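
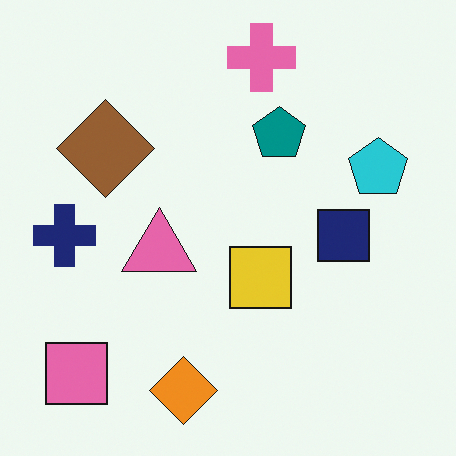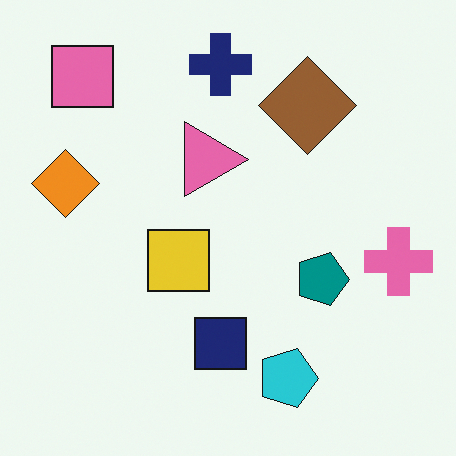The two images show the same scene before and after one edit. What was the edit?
It was rotated 90° clockwise.

The pink square sits in the bottom-left of the first image and the top-left of the second — consistent with a whole-image 90° clockwise rotation.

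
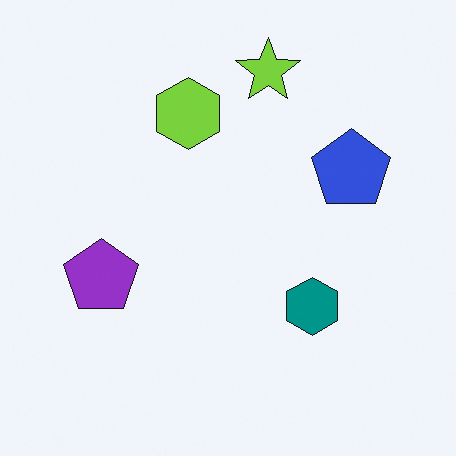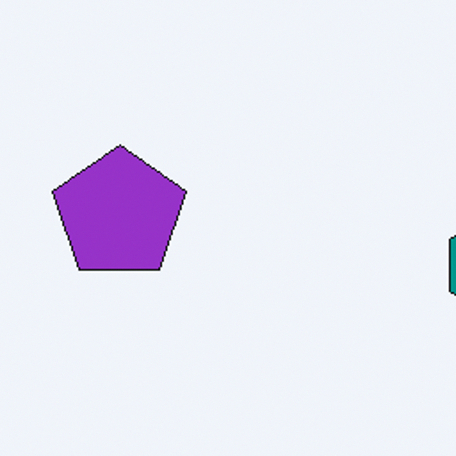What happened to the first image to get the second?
This is the original image cropped to a noticeably smaller region and rescaled.

The visible shapes are larger and the field of view is narrower; shapes near the original edges may be partly or wholly outside the frame — a crop-and-rescale.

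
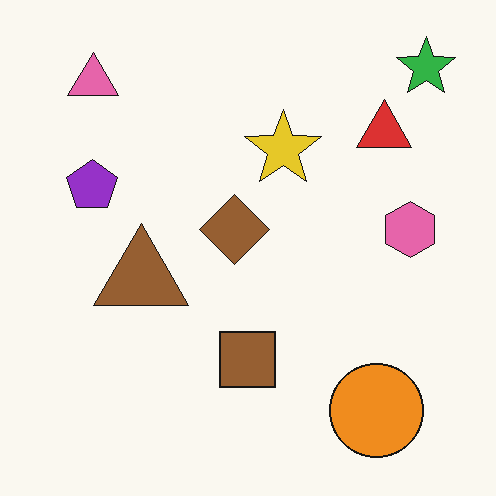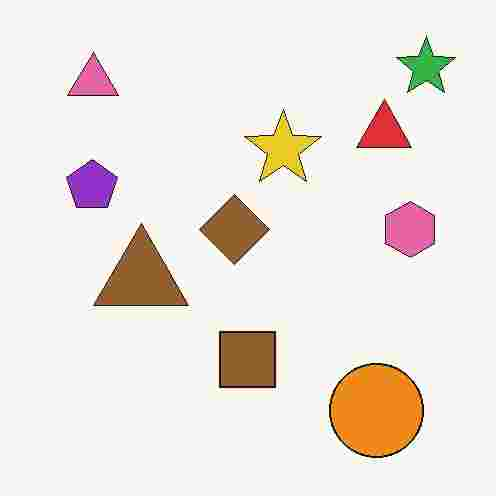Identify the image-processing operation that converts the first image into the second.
The transformation is: heavily JPEG-compressed with obvious blocking artifacts.

Blocky 8×8 compression artifacts appear around shape edges and the flat background shows ringing — characteristic JPEG degradation.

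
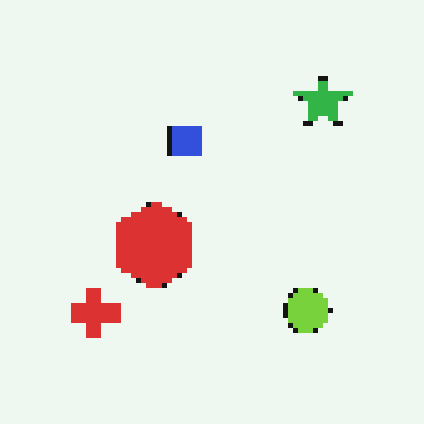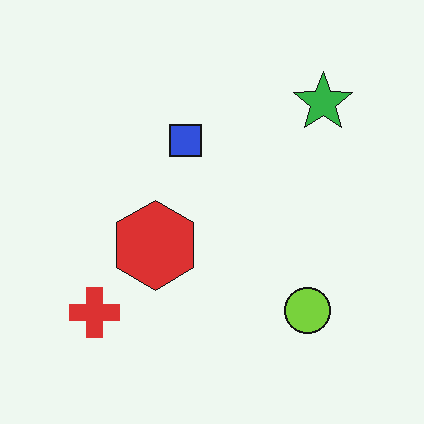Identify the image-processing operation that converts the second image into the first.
The first image is the second lightly pixelated (a mild mosaic effect).

Shapes are reduced to large square blocks; fine edges and outlines are lost — a downscale-then-upscale (mosaic) effect.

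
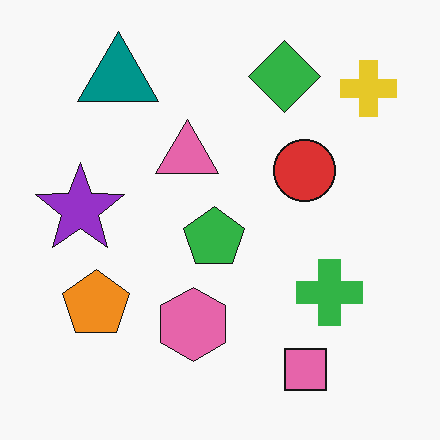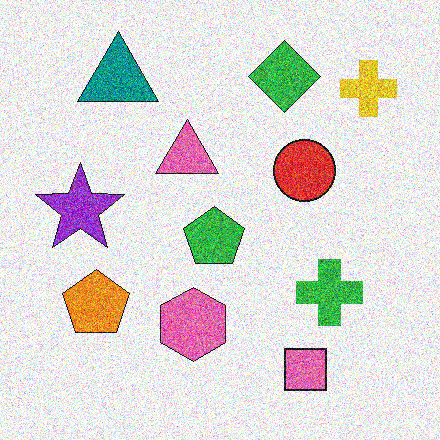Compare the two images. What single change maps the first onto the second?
This is the original image degraded with strong gaussian noise.

Random speckle covers the whole image, including the flat background.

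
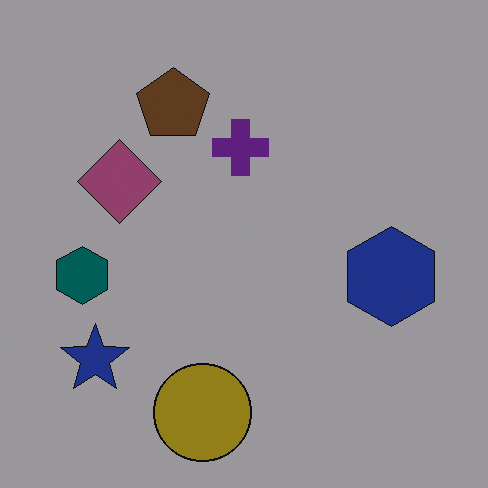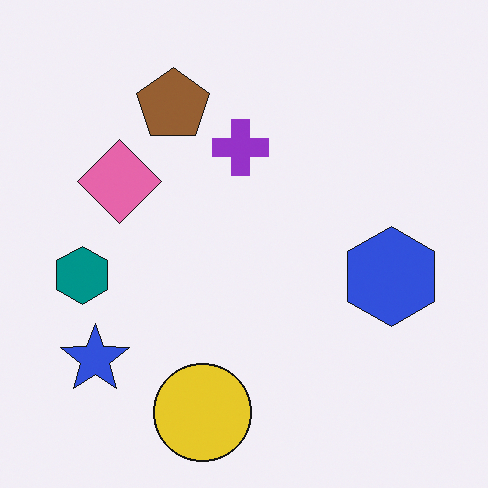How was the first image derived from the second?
This is the original image substantially darkened.

Every pixel — background and shapes alike — is uniformly darkened.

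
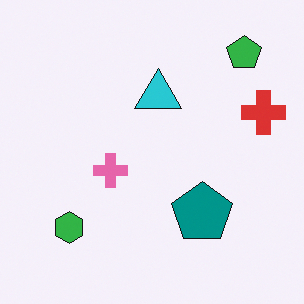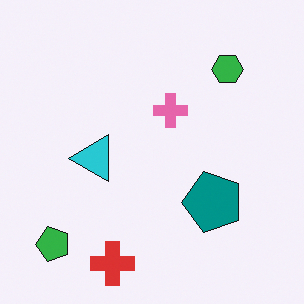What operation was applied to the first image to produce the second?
This is the original image transposed (reflected across the top-left ↔ bottom-right diagonal).

Shapes have swapped their row and column positions — what was in the top-right is now in the bottom-left — a diagonal reflection.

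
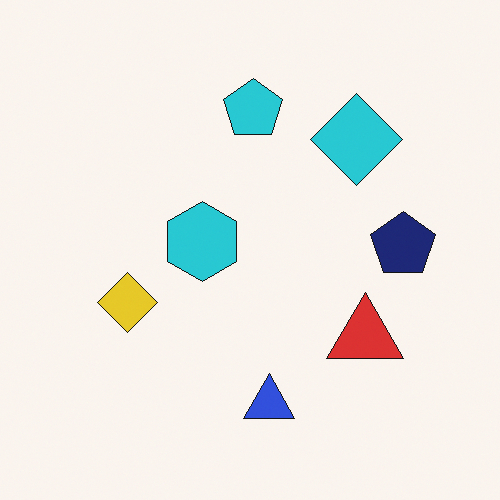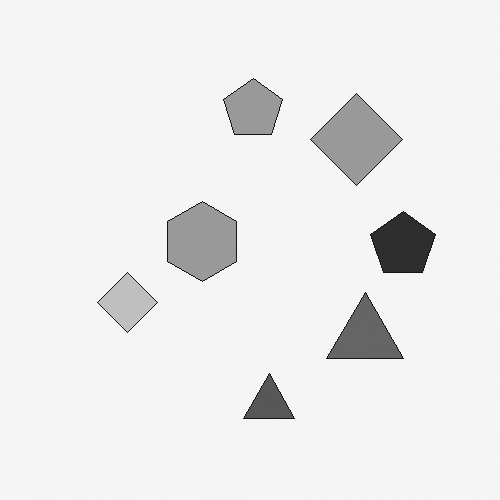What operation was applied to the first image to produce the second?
The second image is the first converted to grayscale.

All color is removed — every shape is now a shade of grey.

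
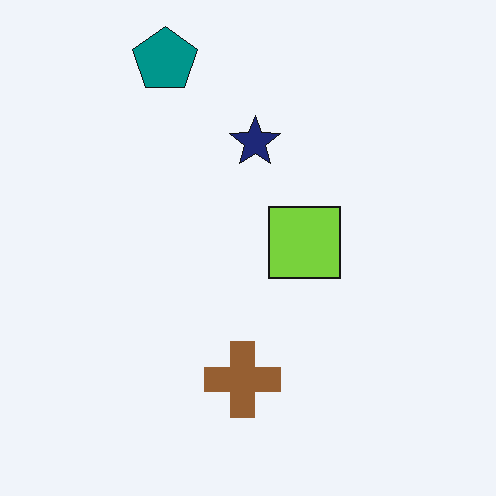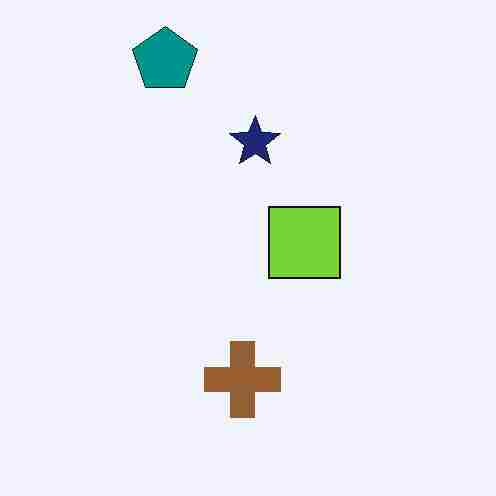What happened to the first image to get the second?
The image was degraded with heavy JPEG compression.

Blocky 8×8 compression artifacts appear around shape edges and the flat background shows ringing — characteristic JPEG degradation.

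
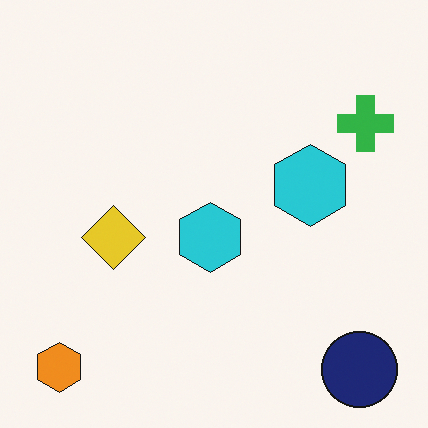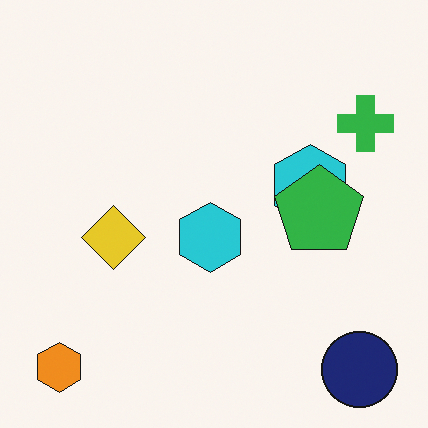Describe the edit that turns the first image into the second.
This is the original image overlaid with an additional green pentagon.

A green pentagon appears in the second image that is absent from the first.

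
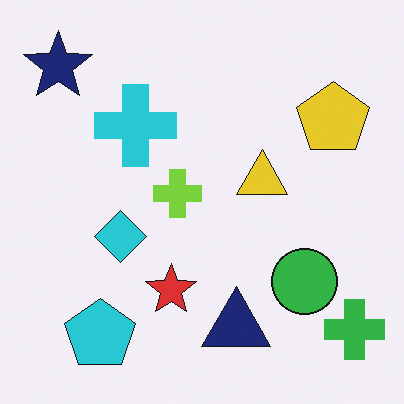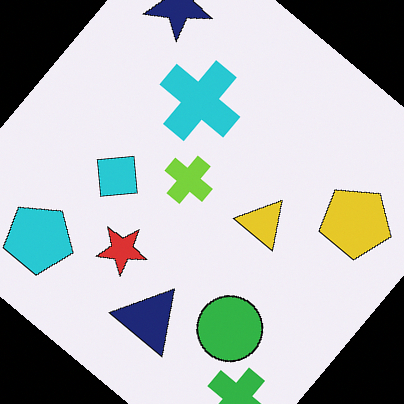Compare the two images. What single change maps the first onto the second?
The image was rotated clockwise by a large amount — several tens of degrees.

Every shape is tilted by the same angle and the image corners show triangular fill wedges — a whole-image rotation by a non-right angle.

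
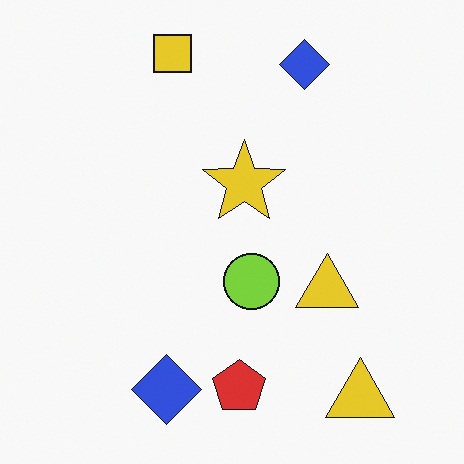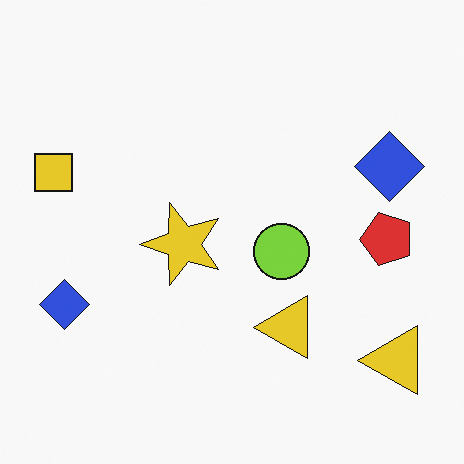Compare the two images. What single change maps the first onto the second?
It was transposed (reflected across the top-left ↔ bottom-right diagonal).

Shapes have swapped their row and column positions — what was in the top-right is now in the bottom-left — a diagonal reflection.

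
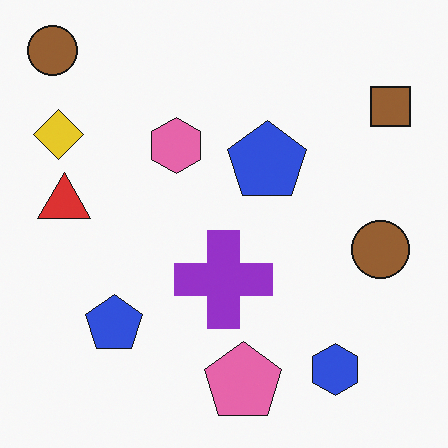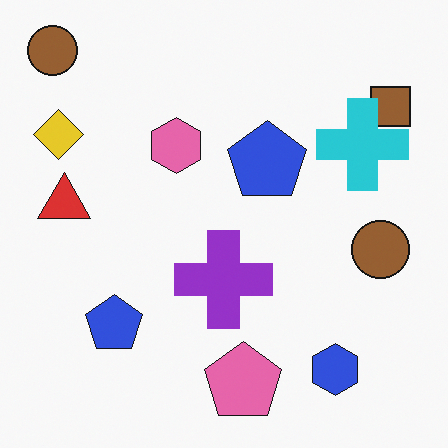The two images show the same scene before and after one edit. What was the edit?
Overlaid with an additional cyan cross.

A cyan cross appears in the second image that is absent from the first.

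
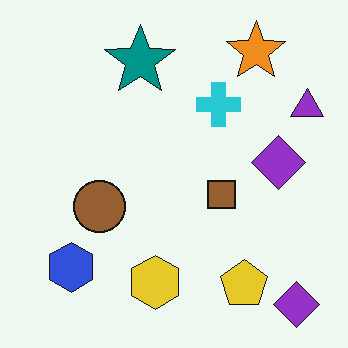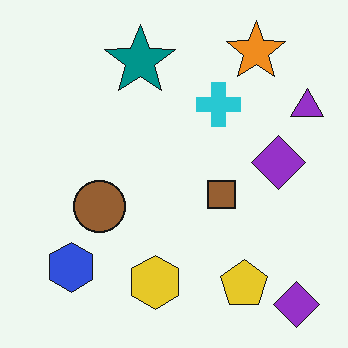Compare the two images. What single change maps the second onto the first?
The transformation is: JPEG-compressed with visible artifacts.

Blocky 8×8 compression artifacts appear around shape edges and the flat background shows ringing — characteristic JPEG degradation.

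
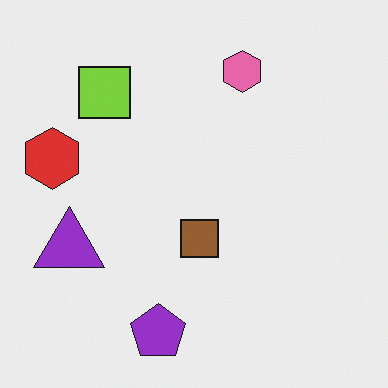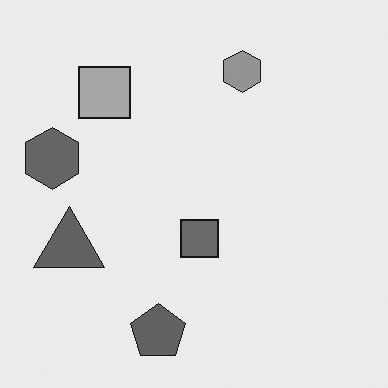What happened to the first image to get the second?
The image was converted to grayscale.

All color is removed — every shape is now a shade of grey.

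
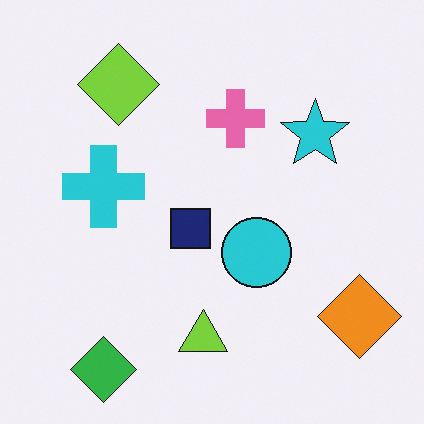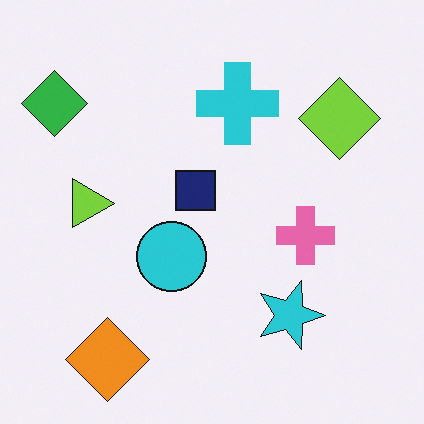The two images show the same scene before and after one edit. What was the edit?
This is the original image rotated 90° clockwise.

The green diamond sits in the bottom-left of the first image and the top-left of the second — consistent with a whole-image 90° clockwise rotation.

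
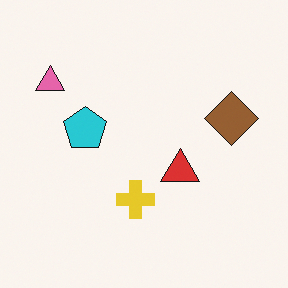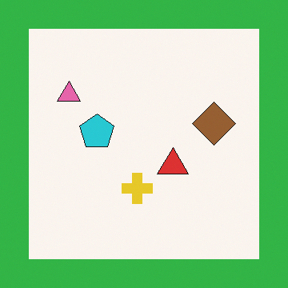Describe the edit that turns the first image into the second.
Framed with a green border.

A solid green frame runs around the edge of the second image, with the content slightly shrunk inside it.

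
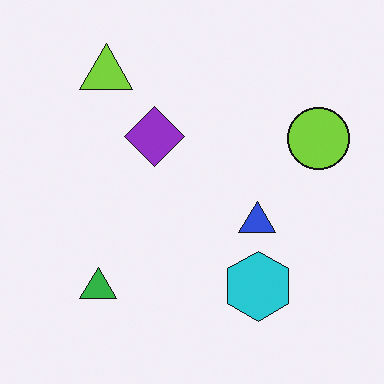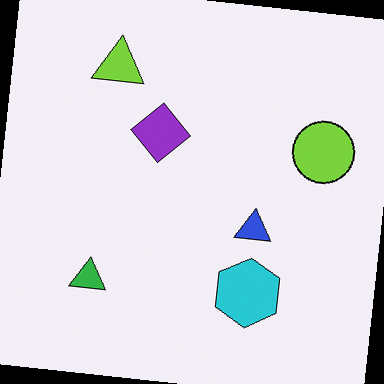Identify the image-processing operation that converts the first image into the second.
Rotated clockwise by a few degrees.

Every shape is tilted by the same angle and the image corners show triangular fill wedges — a whole-image rotation by a non-right angle.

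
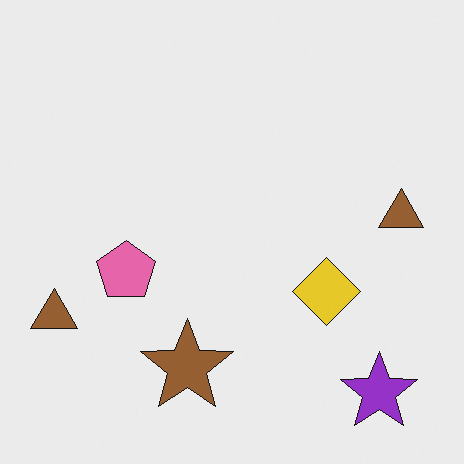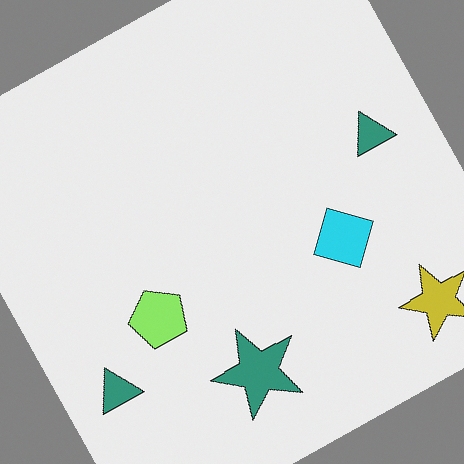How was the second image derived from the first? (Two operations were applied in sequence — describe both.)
The image was hue-shifted by a moderate amount, then rotated counter-clockwise by a clearly visible amount.

Every shape's color has rotated by the same amount around the hue wheel — a uniform hue shift. Every shape is tilted by the same angle and the image corners show triangular fill wedges — a whole-image rotation by a non-right angle.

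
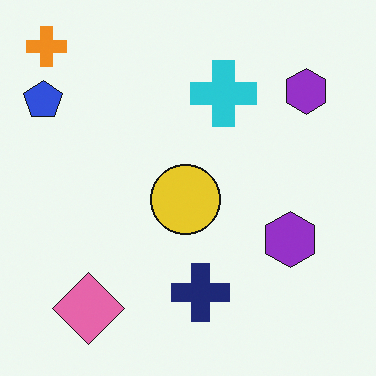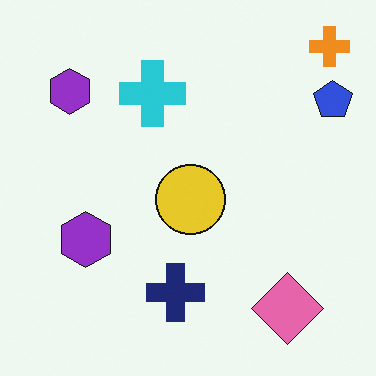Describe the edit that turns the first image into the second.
The second image is the first flipped horizontally (left ↔ right).

The blue pentagon is in the top-left of the first image and the top-right of the second — shapes on opposite sides of the vertical midline have swapped in a mirror flip.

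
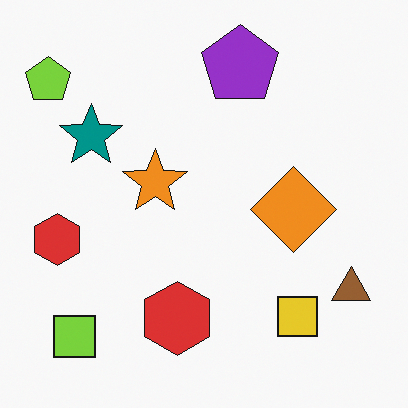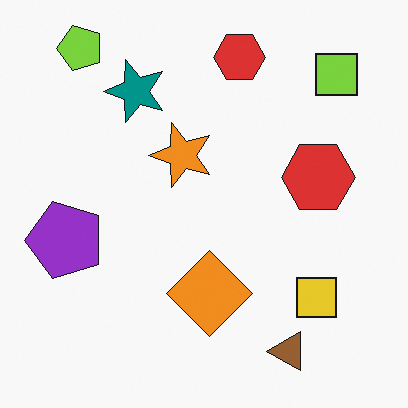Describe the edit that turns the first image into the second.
The second image is the first transposed (reflected across the top-left ↔ bottom-right diagonal).

Shapes have swapped their row and column positions — what was in the top-right is now in the bottom-left — a diagonal reflection.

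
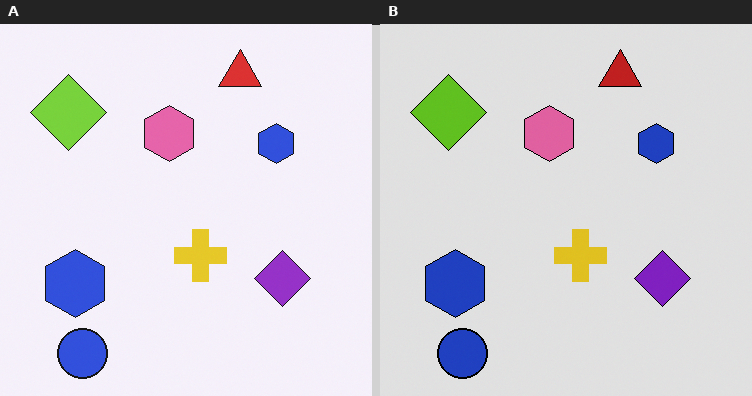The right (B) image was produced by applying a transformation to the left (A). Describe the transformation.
The right (B) image is the left (A) moderately posterized.

Each flat color has snapped to a coarser quantized level — most visibly, the near-white background has dropped to a flat grey.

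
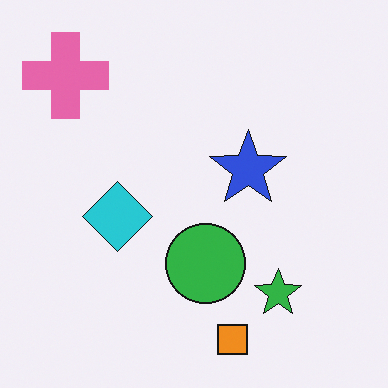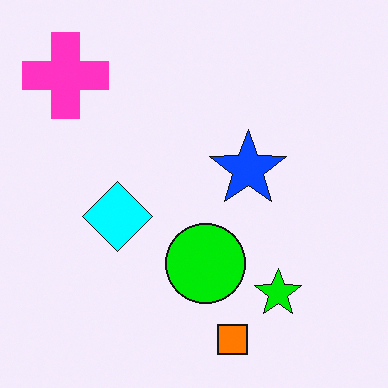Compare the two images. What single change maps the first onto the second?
It was heavily oversaturated.

All colors are more vivid — a global saturation change.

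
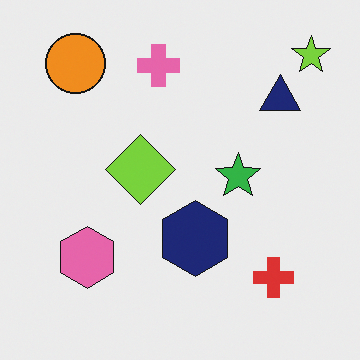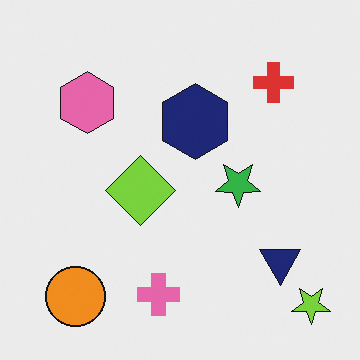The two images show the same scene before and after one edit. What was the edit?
The transformation is: flipped vertically (top ↔ bottom).

The lime star is in the top-right of the first image and the bottom-right of the second — shapes on opposite sides of the horizontal midline have swapped in a mirror flip.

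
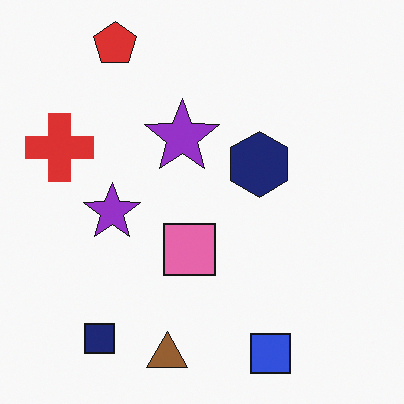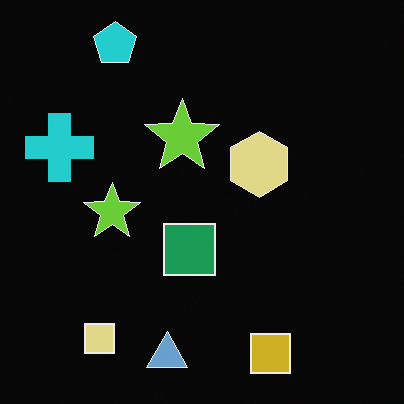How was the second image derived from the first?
The image was color-inverted (negative).

The light background has become dark and every shape's color is its complement — a photographic negative.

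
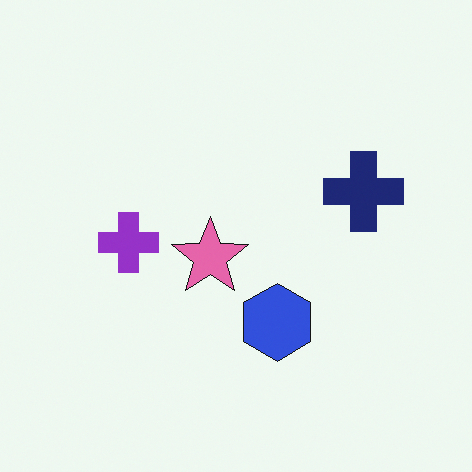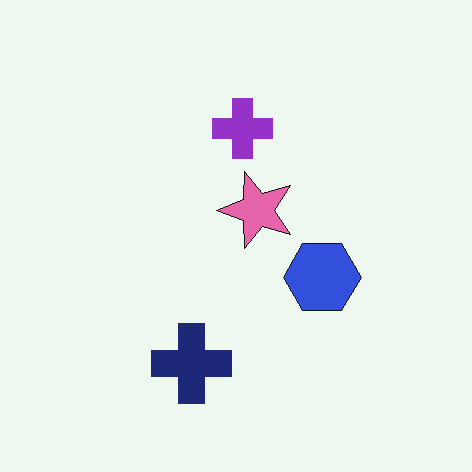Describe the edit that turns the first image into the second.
The second image is the first transposed (reflected across the top-left ↔ bottom-right diagonal).

Shapes have swapped their row and column positions — what was in the top-right is now in the bottom-left — a diagonal reflection.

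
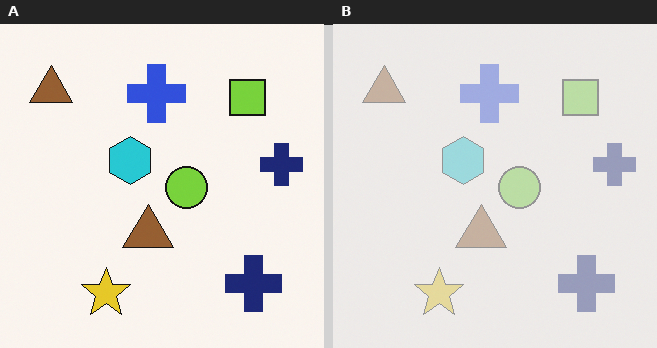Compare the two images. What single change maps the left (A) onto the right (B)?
This is the original image given much lower contrast.

Tones are pushed toward mid-grey across the whole image — a global contrast change.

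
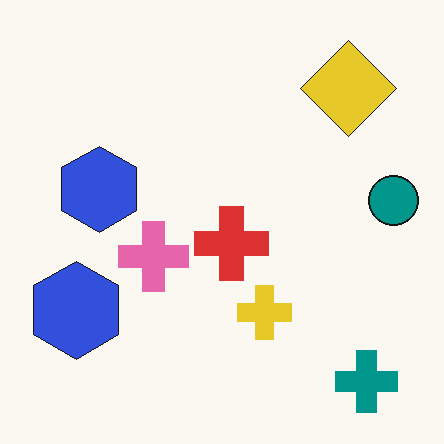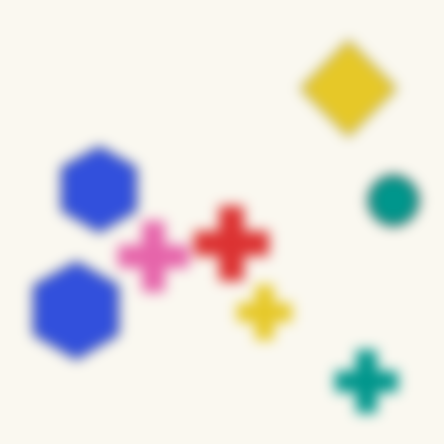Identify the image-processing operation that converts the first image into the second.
The transformation is: heavily blurred.

Shape edges and outlines are uniformly softened across the whole image.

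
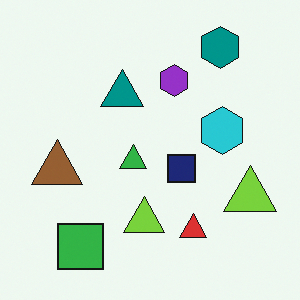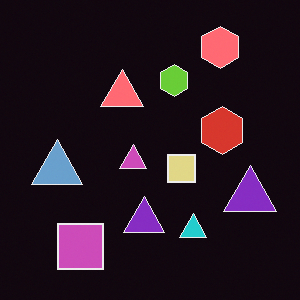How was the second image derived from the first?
This is the original image color-inverted (negative).

The light background has become dark and every shape's color is its complement — a photographic negative.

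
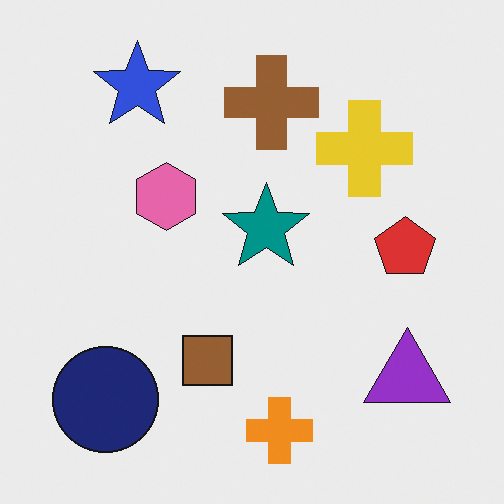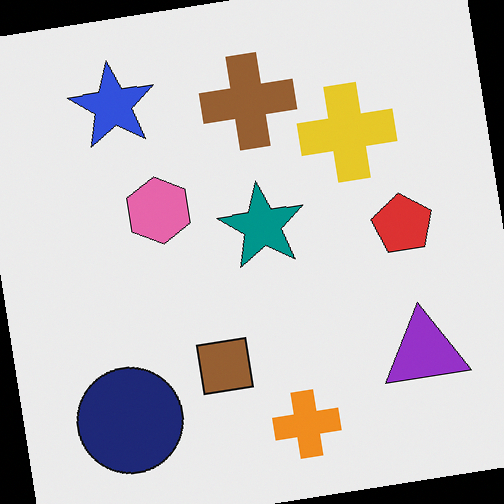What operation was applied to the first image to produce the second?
The second image is the first rotated counter-clockwise by a few degrees.

Every shape is tilted by the same angle and the image corners show triangular fill wedges — a whole-image rotation by a non-right angle.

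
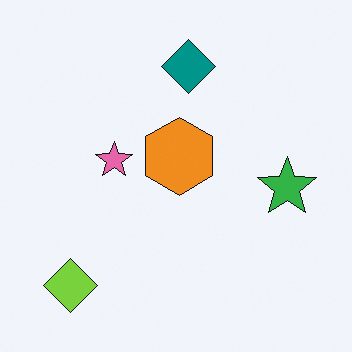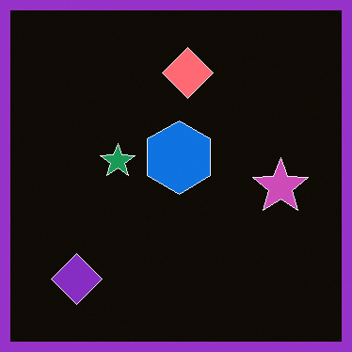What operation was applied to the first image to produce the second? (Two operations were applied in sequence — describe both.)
The image was color-inverted (negative), then framed with a purple border.

The light background has become dark and every shape's color is its complement — a photographic negative. A solid purple frame runs around the edge of the second image, with the content slightly shrunk inside it.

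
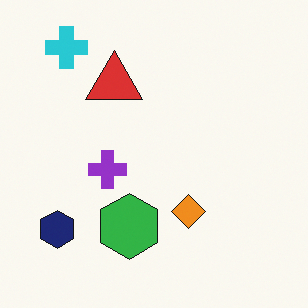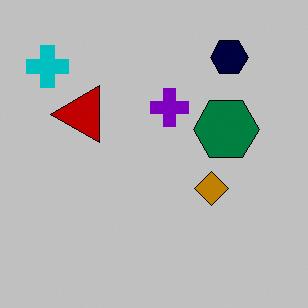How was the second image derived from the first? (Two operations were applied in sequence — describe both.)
Transposed (reflected across the top-left ↔ bottom-right diagonal), then heavily posterized to just a handful of flat colors.

Shapes have swapped their row and column positions — what was in the top-right is now in the bottom-left — a diagonal reflection. Each flat color has snapped to a coarser quantized level — most visibly, the near-white background has dropped to a flat grey.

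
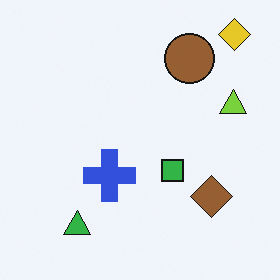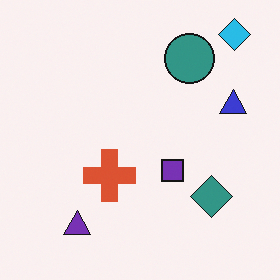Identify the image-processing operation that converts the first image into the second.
The second image is the first hue-shifted through roughly a third of the color wheel.

Every shape's color has rotated by the same amount around the hue wheel — a uniform hue shift.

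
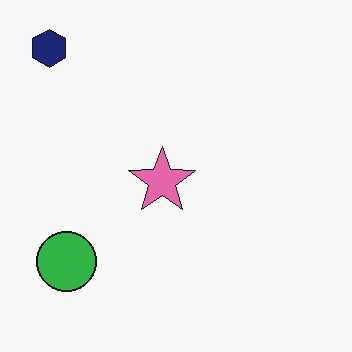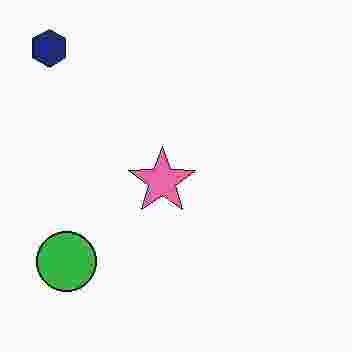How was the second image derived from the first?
The second image is the first heavily JPEG-compressed with obvious blocking artifacts.

Blocky 8×8 compression artifacts appear around shape edges and the flat background shows ringing — characteristic JPEG degradation.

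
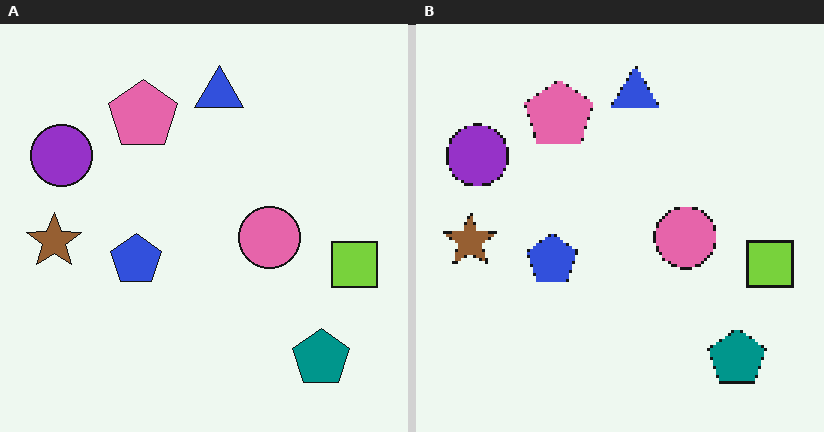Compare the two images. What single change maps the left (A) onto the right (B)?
The image was mildly pixelated.

Shapes are reduced to large square blocks; fine edges and outlines are lost — a downscale-then-upscale (mosaic) effect.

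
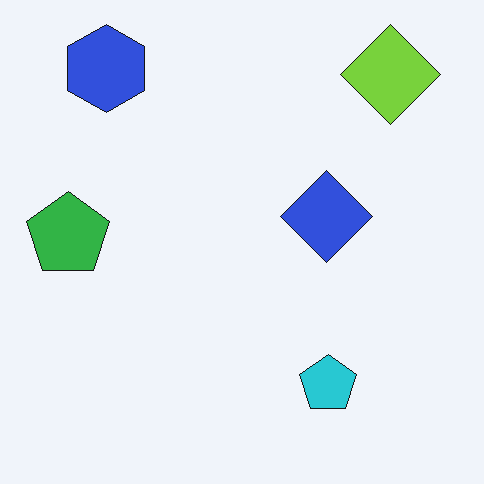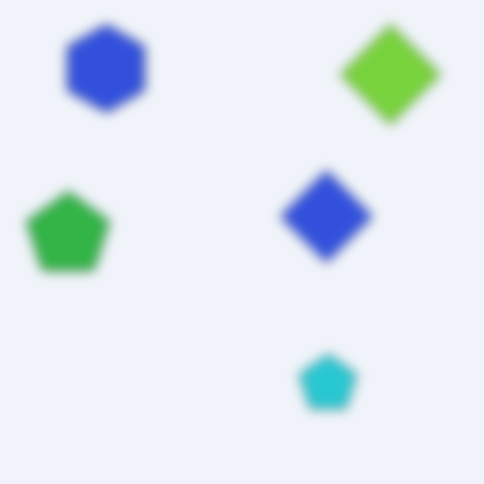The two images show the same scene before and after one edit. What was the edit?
The image was heavily blurred.

Shape edges and outlines are uniformly softened across the whole image.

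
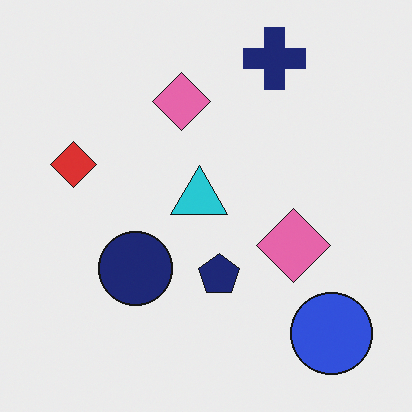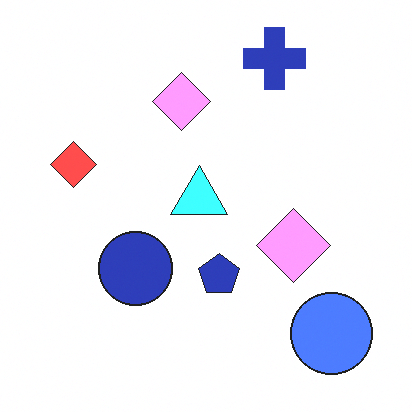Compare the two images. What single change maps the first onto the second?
Brightened a lot.

Every pixel — background and shapes alike — is uniformly brightened.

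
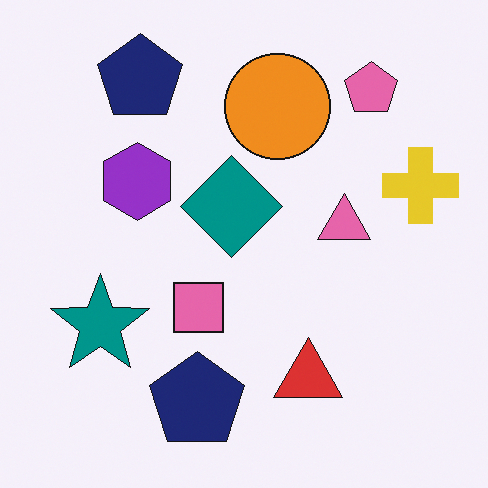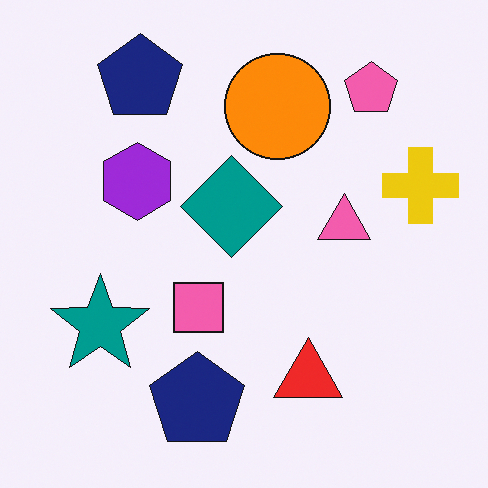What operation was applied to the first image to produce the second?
This is the original image slightly oversaturated.

All colors are more vivid — a global saturation change.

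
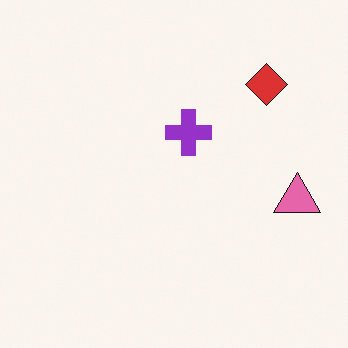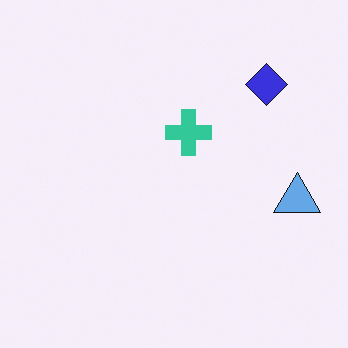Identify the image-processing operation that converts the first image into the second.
Hue-shifted through roughly half the color wheel.

Every shape's color has rotated by the same amount around the hue wheel — a uniform hue shift.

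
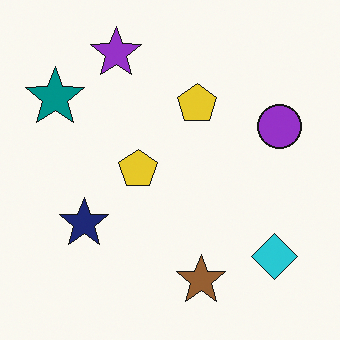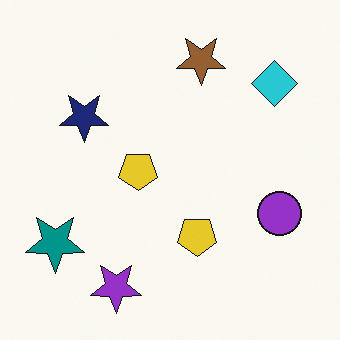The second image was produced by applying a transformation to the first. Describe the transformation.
The image was flipped vertically (top ↔ bottom).

The purple star is in the top of the first image and the bottom of the second — shapes on opposite sides of the horizontal midline have swapped in a mirror flip.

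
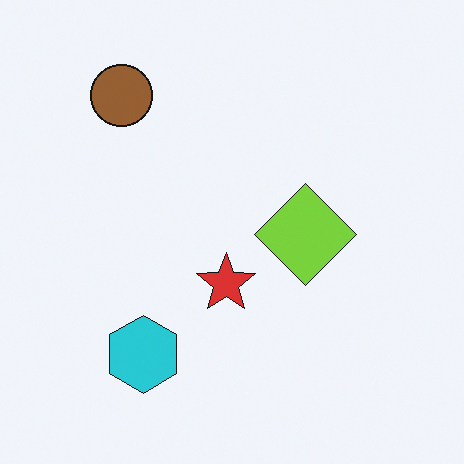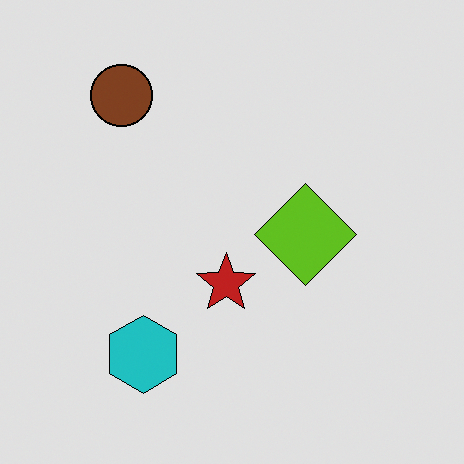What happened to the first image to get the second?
The transformation is: moderately posterized.

Each flat color has snapped to a coarser quantized level — most visibly, the near-white background has dropped to a flat grey.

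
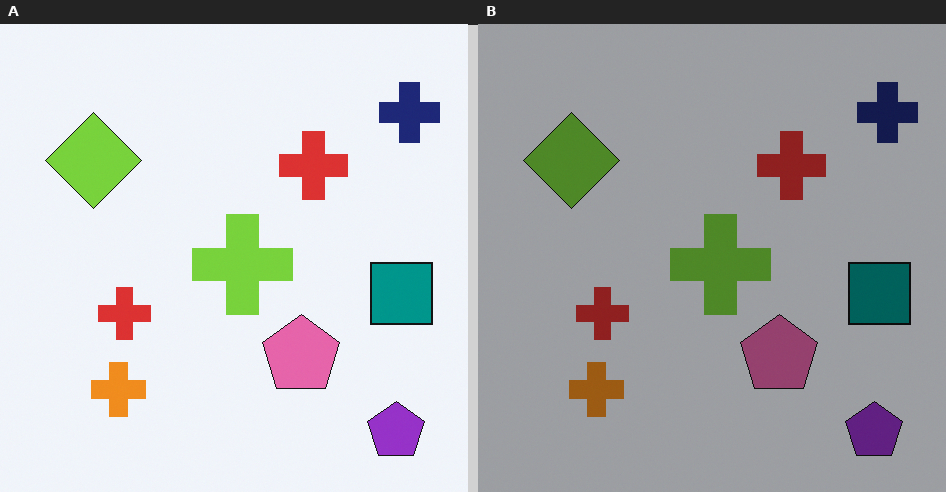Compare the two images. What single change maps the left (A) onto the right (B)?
The image was darkened a lot.

Every pixel — background and shapes alike — is uniformly darkened.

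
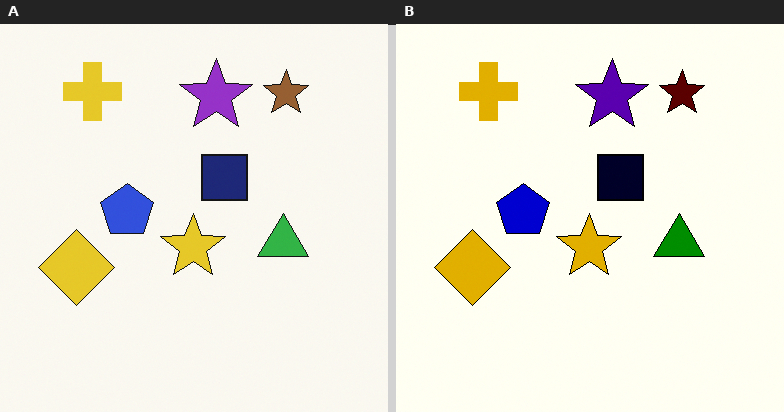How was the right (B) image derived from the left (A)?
Given much higher contrast.

Tones are pushed away from mid-grey across the whole image — a global contrast change.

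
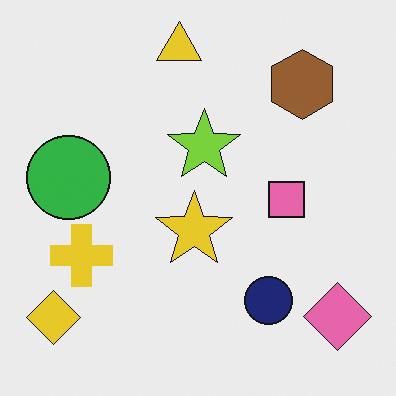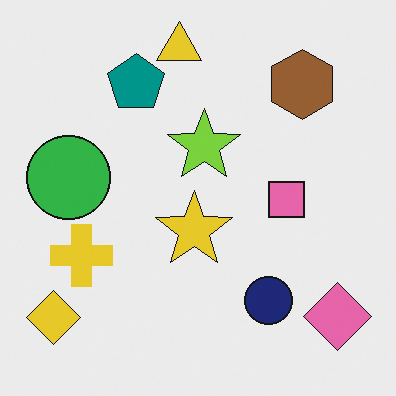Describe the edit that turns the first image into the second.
This is the original image overlaid with an additional teal pentagon.

A teal pentagon appears in the second image that is absent from the first.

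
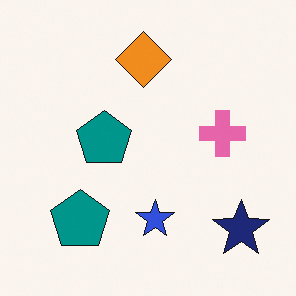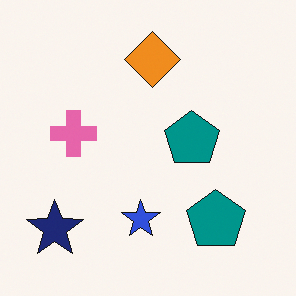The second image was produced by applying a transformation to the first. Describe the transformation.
The second image is the first flipped horizontally (left ↔ right).

The navy star is in the bottom-right of the first image and the bottom-left of the second — shapes on opposite sides of the vertical midline have swapped in a mirror flip.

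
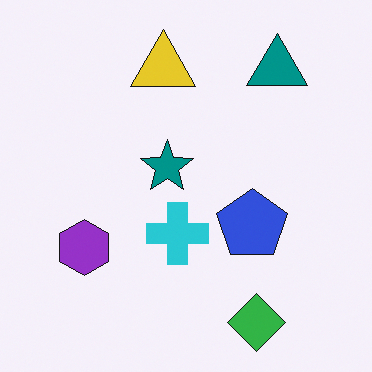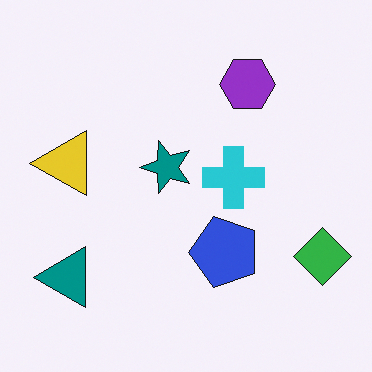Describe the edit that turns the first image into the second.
This is the original image transposed (reflected across the top-left ↔ bottom-right diagonal).

Shapes have swapped their row and column positions — what was in the top-right is now in the bottom-left — a diagonal reflection.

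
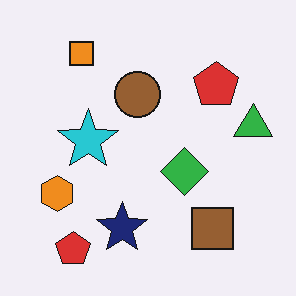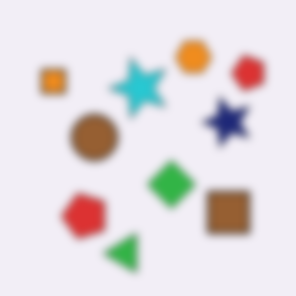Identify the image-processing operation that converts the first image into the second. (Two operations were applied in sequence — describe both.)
The transformation is: moderately blurred, then transposed (reflected across the top-left ↔ bottom-right diagonal).

Shape edges and outlines are uniformly softened across the whole image. Shapes have swapped their row and column positions — what was in the top-right is now in the bottom-left — a diagonal reflection.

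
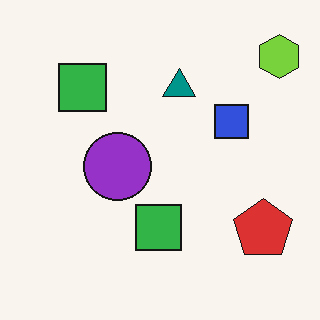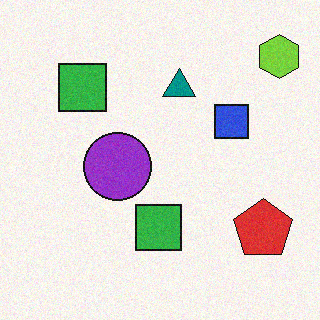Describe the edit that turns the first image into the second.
The image was degraded with light additive noise.

Random speckle covers the whole image, including the flat background.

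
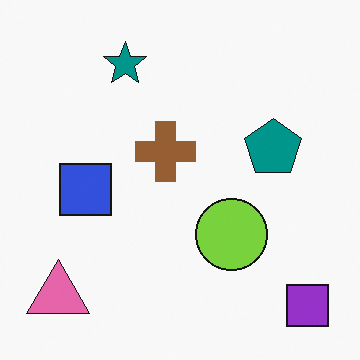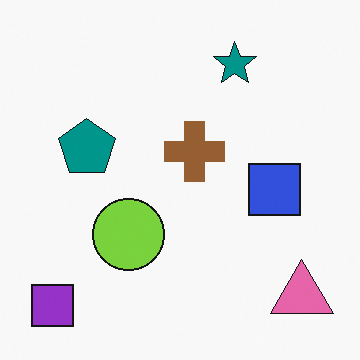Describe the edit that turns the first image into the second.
The second image is the first flipped horizontally (left ↔ right).

The purple square is in the bottom-right of the first image and the bottom-left of the second — shapes on opposite sides of the vertical midline have swapped in a mirror flip.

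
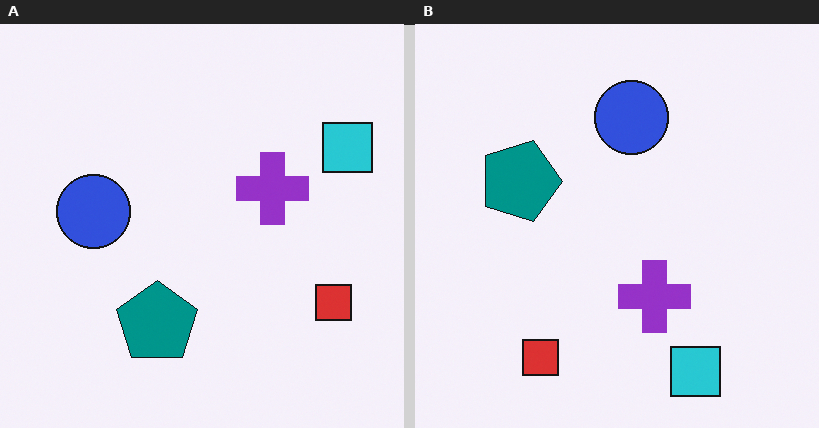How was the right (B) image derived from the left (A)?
This is the original image rotated 90° clockwise.

The cyan square sits in the top-right of the left (A) image and the bottom-right of the right (B) — consistent with a whole-image 90° clockwise rotation.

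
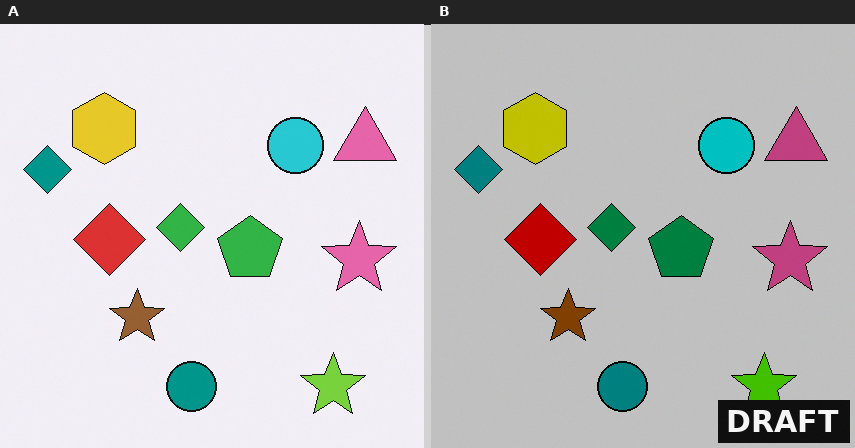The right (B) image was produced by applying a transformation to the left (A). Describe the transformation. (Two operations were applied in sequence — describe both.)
The image was aggressively posterized, then watermarked with the text "DRAFT" in the lower-right corner.

Each flat color has snapped to a coarser quantized level — most visibly, the near-white background has dropped to a flat grey. A dark label reading "DRAFT" appears in the lower-right corner.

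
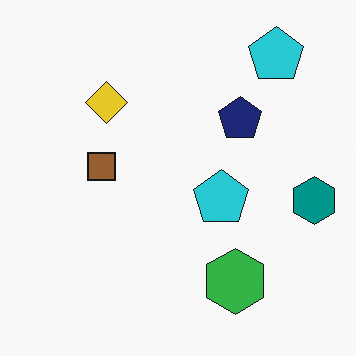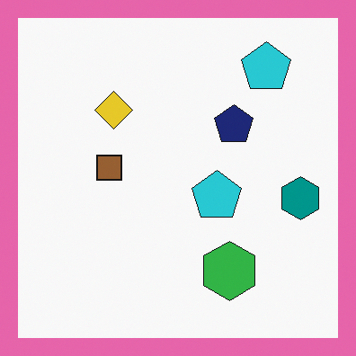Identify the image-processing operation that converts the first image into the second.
It was framed with a pink border.

A solid pink frame runs around the edge of the second image, with the content slightly shrunk inside it.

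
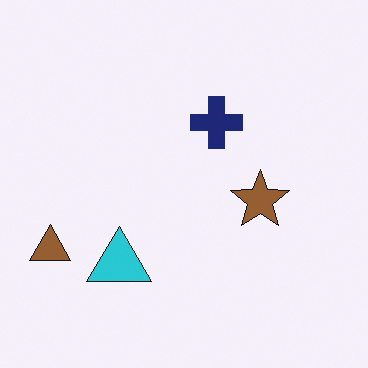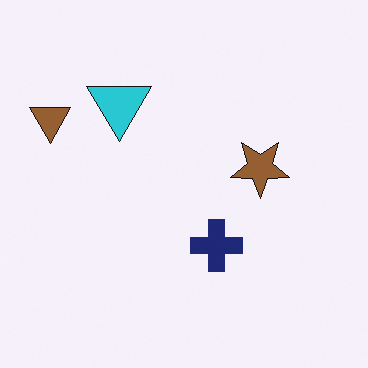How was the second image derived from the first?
The second image is the first flipped vertically (top ↔ bottom).

The cyan triangle is in the bottom-left of the first image and the top-left of the second — shapes on opposite sides of the horizontal midline have swapped in a mirror flip.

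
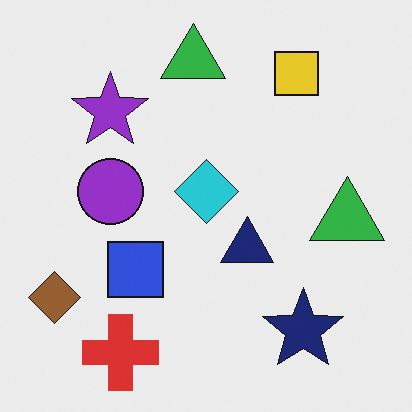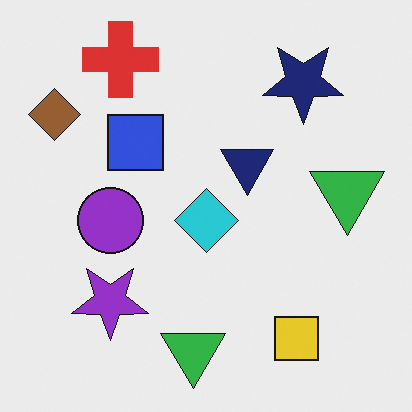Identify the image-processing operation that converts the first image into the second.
This is the original image flipped vertically (top ↔ bottom).

The red cross is in the bottom-left of the first image and the top-left of the second — shapes on opposite sides of the horizontal midline have swapped in a mirror flip.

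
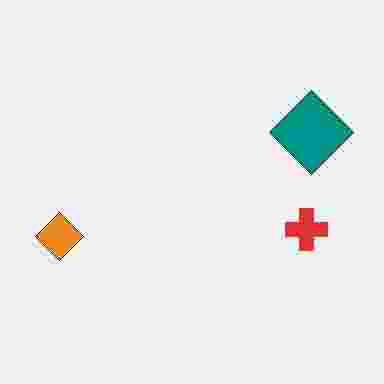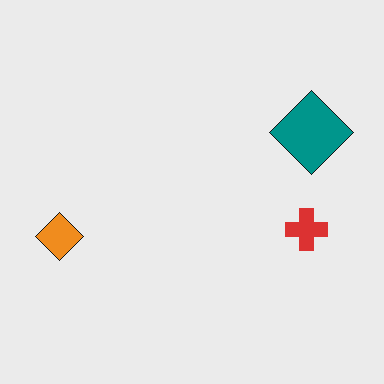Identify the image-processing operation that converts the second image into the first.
It was heavily JPEG-compressed with obvious blocking artifacts.

Blocky 8×8 compression artifacts appear around shape edges and the flat background shows ringing — characteristic JPEG degradation.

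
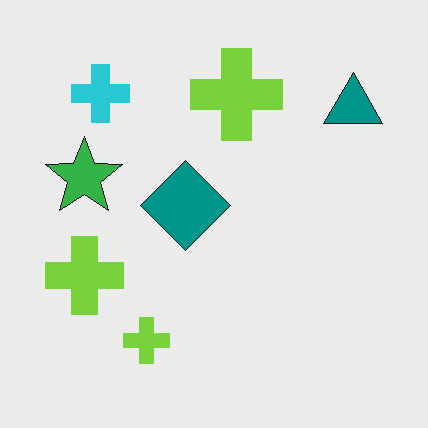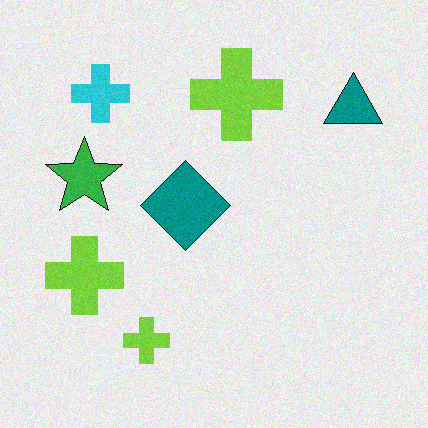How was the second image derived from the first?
Degraded with light additive noise.

Random speckle covers the whole image, including the flat background.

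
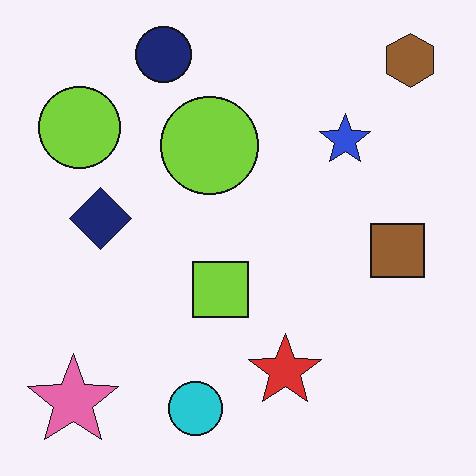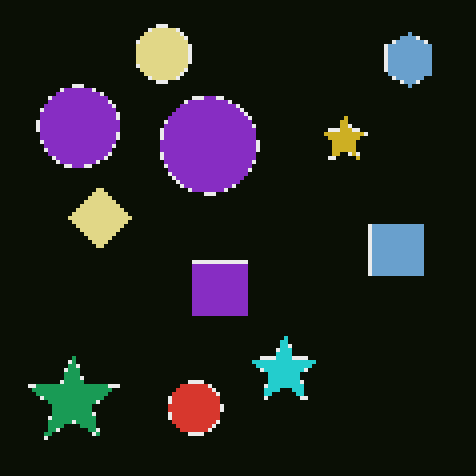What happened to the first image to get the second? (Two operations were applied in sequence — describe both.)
The image was mildly pixelated, then color-inverted (negative).

Shapes are reduced to large square blocks; fine edges and outlines are lost — a downscale-then-upscale (mosaic) effect. The light background has become dark and every shape's color is its complement — a photographic negative.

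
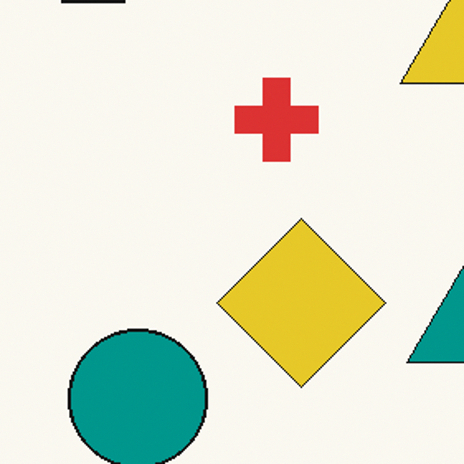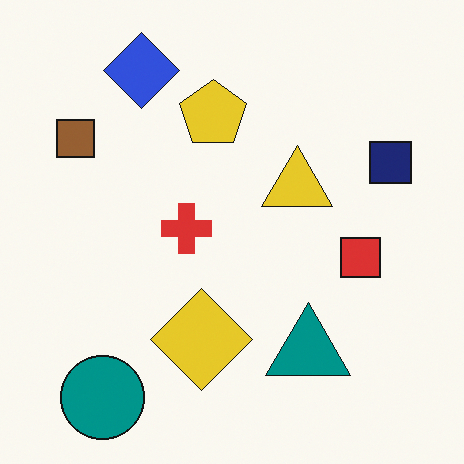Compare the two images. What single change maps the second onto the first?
The image was cropped to a noticeably smaller region and rescaled.

The visible shapes are larger and the field of view is narrower; shapes near the original edges may be partly or wholly outside the frame — a crop-and-rescale.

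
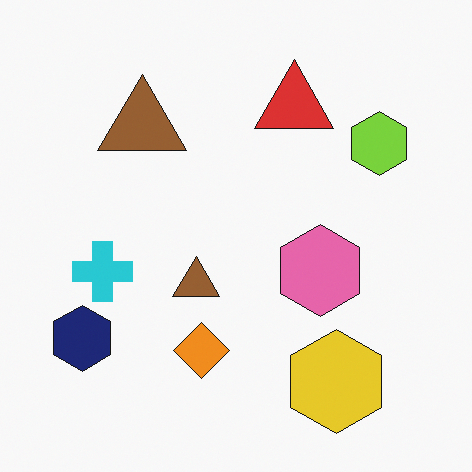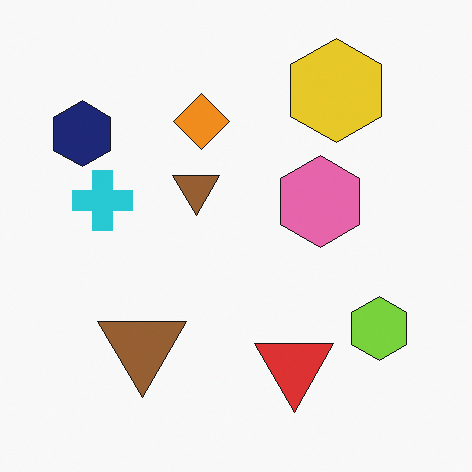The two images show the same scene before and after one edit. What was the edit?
The image was flipped vertically (top ↔ bottom).

The yellow hexagon is in the bottom-right of the first image and the top-right of the second — shapes on opposite sides of the horizontal midline have swapped in a mirror flip.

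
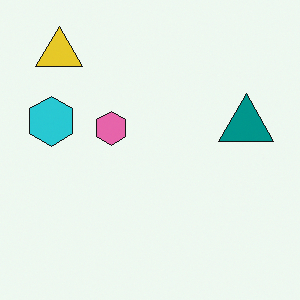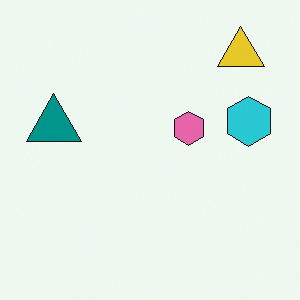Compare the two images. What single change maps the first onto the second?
The transformation is: flipped horizontally (left ↔ right).

The cyan hexagon is in the left of the first image and the right of the second — shapes on opposite sides of the vertical midline have swapped in a mirror flip.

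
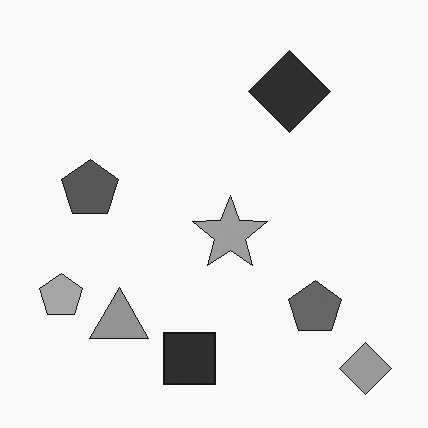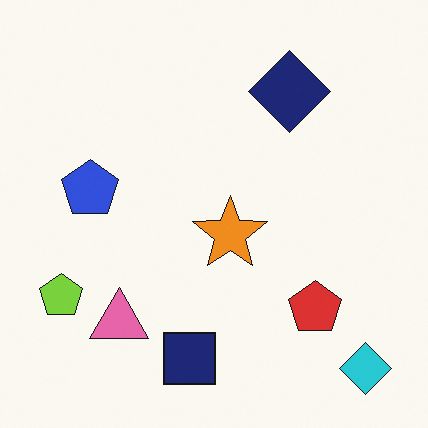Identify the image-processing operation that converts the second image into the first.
Converted to grayscale.

All color is removed — every shape is now a shade of grey.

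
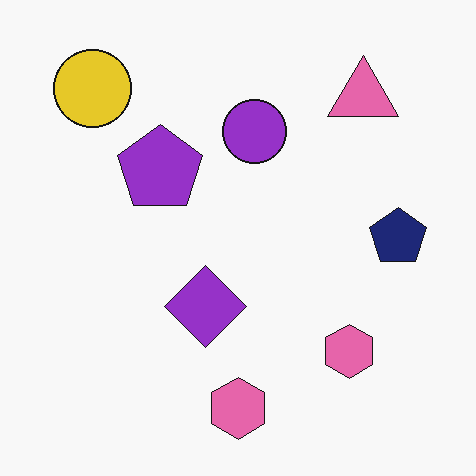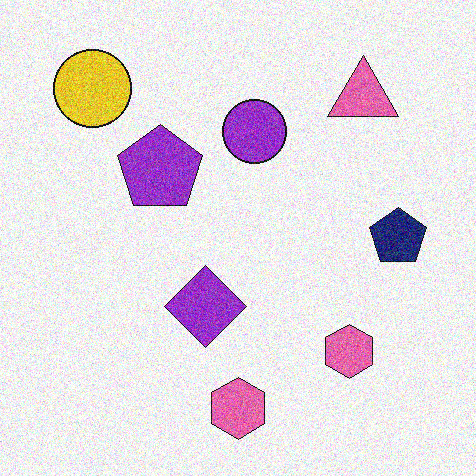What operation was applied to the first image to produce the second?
It was degraded with moderate additive noise.

Random speckle covers the whole image, including the flat background.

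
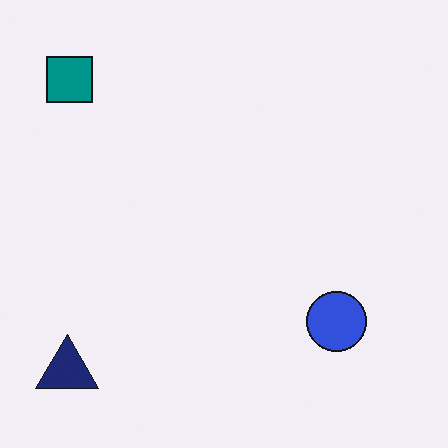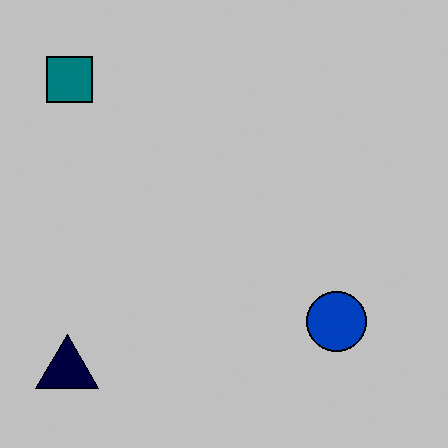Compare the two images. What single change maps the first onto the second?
This is the original image heavily posterized to just a handful of flat colors.

Each flat color has snapped to a coarser quantized level — most visibly, the near-white background has dropped to a flat grey.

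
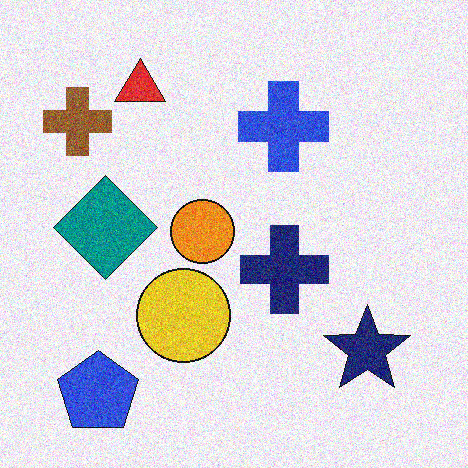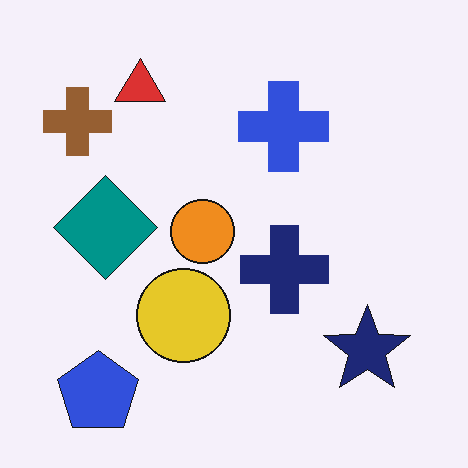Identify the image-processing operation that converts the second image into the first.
The transformation is: degraded with visible gaussian noise.

Random speckle covers the whole image, including the flat background.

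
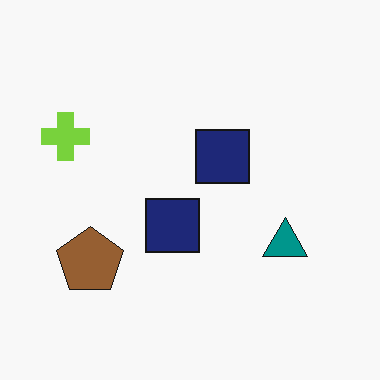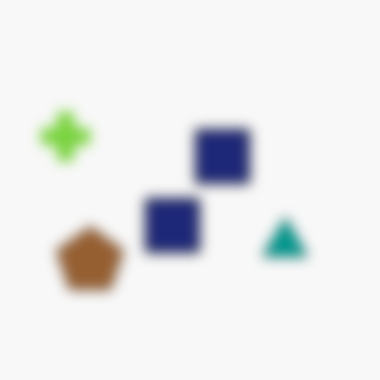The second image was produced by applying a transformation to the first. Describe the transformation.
The image was strongly gaussian-blurred.

Shape edges and outlines are uniformly softened across the whole image.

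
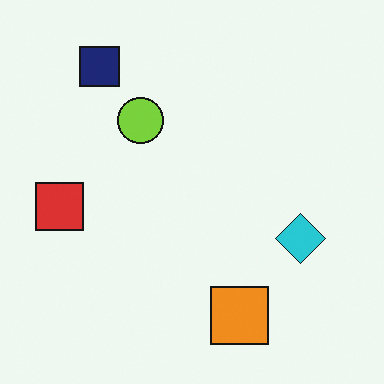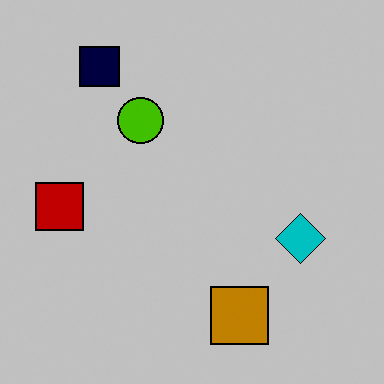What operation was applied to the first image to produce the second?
It was heavily posterized to just a handful of flat colors.

Each flat color has snapped to a coarser quantized level — most visibly, the near-white background has dropped to a flat grey.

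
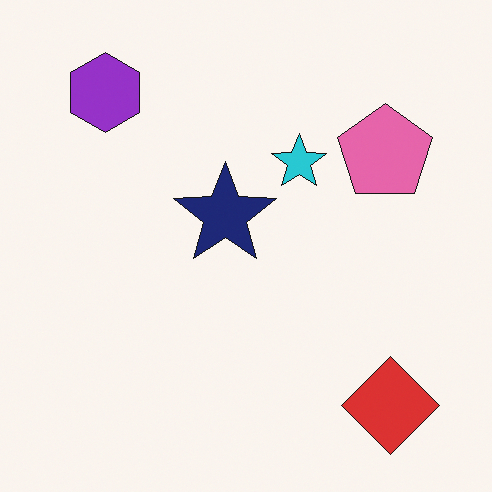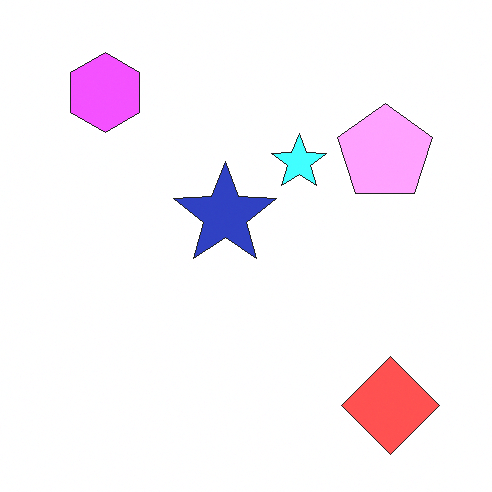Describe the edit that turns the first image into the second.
This is the original image noticeably brightened.

Every pixel — background and shapes alike — is uniformly brightened.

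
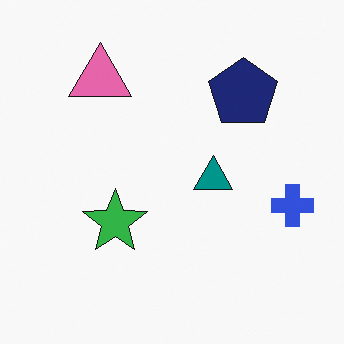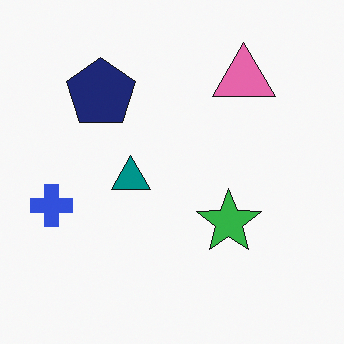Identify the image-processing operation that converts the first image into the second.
The transformation is: flipped horizontally (left ↔ right).

The blue cross is in the right of the first image and the left of the second — shapes on opposite sides of the vertical midline have swapped in a mirror flip.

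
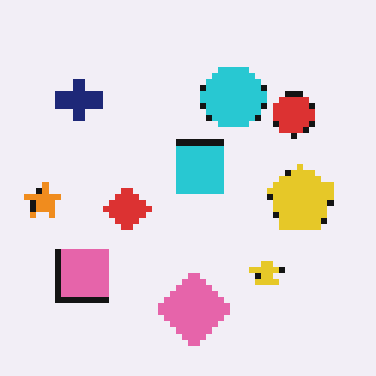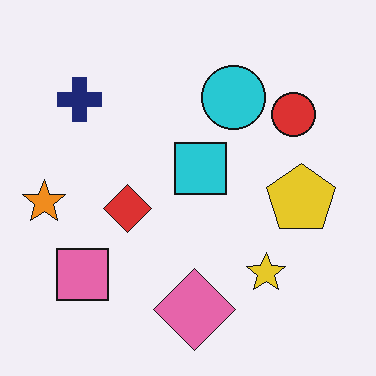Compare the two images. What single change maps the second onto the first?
The first image is the second moderately pixelated.

Shapes are reduced to large square blocks; fine edges and outlines are lost — a downscale-then-upscale (mosaic) effect.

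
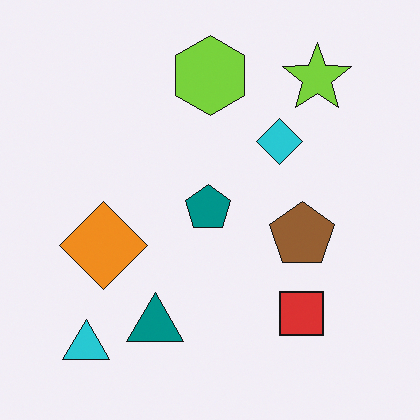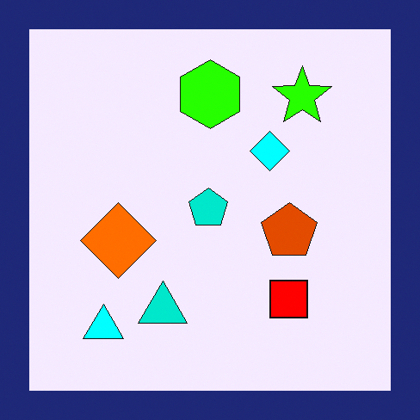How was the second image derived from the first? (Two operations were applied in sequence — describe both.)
The image was made much more vivid (saturation change), then framed with a navy border.

All colors are more vivid — a global saturation change. A solid navy frame runs around the edge of the second image, with the content slightly shrunk inside it.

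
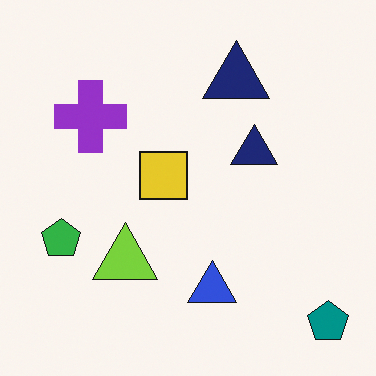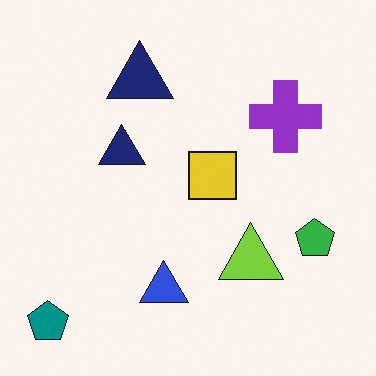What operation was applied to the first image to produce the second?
The transformation is: flipped horizontally (left ↔ right).

The teal pentagon is in the bottom-right of the first image and the bottom-left of the second — shapes on opposite sides of the vertical midline have swapped in a mirror flip.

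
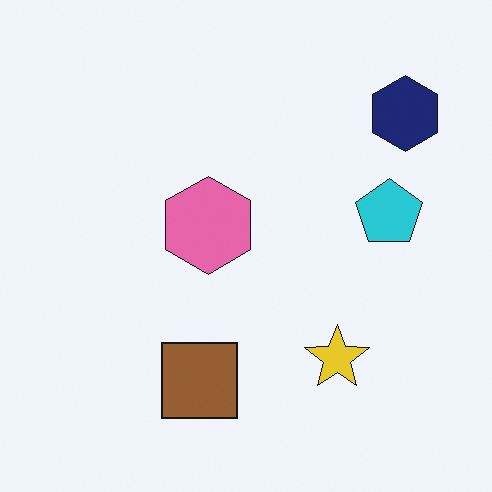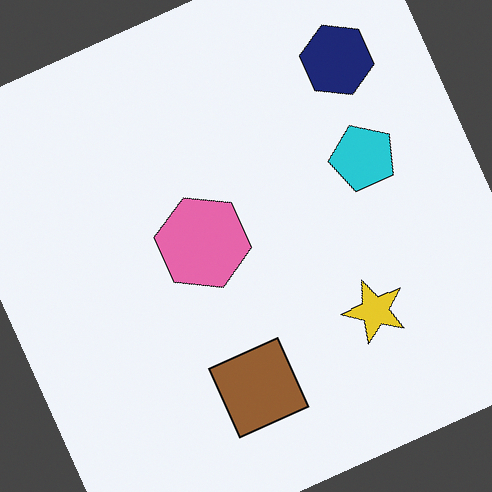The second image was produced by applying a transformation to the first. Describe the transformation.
It was rotated counter-clockwise by a moderate amount.

Every shape is tilted by the same angle and the image corners show triangular fill wedges — a whole-image rotation by a non-right angle.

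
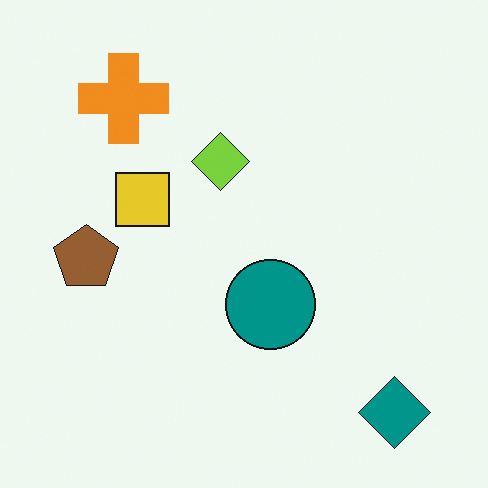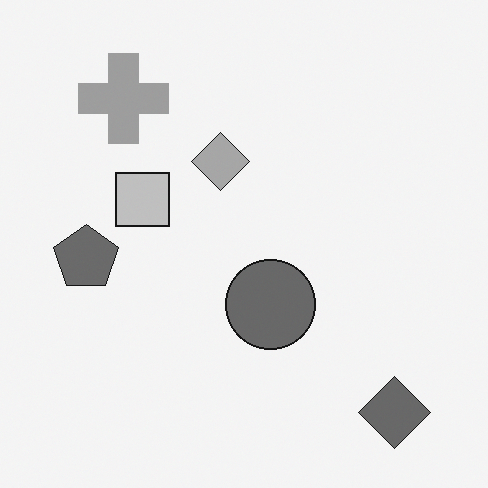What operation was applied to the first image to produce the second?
The transformation is: converted to grayscale.

All color is removed — every shape is now a shade of grey.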